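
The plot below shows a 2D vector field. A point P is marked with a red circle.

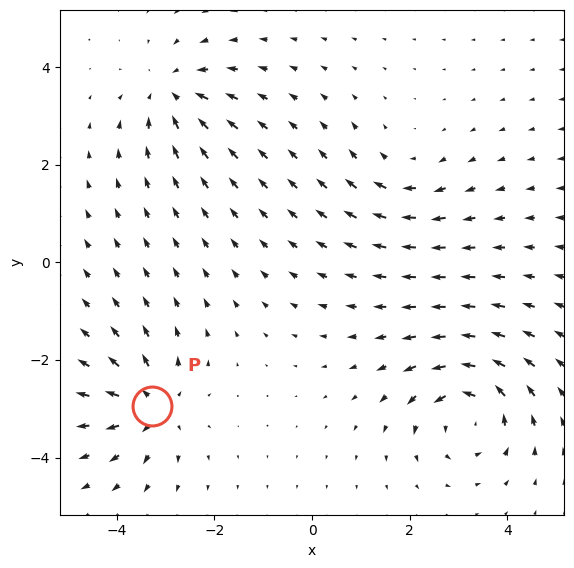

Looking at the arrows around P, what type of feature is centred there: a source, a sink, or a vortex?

source

At P (-3.3, -2.9) the arrows spread outward. Divergence about +5, curl ≈0 — positive divergence with near-zero curl is a source.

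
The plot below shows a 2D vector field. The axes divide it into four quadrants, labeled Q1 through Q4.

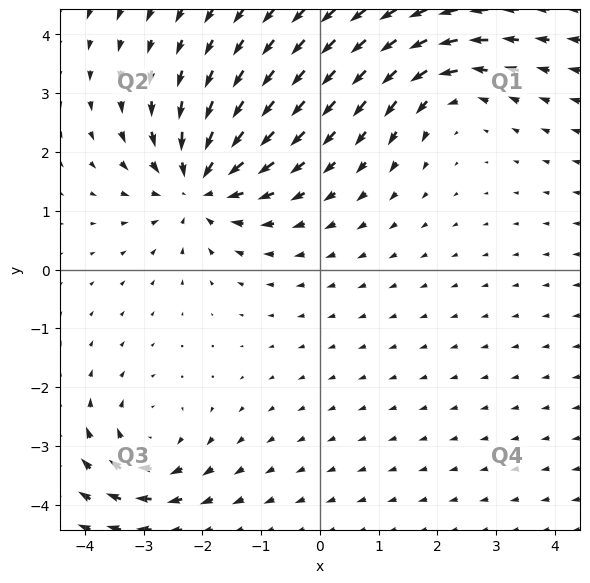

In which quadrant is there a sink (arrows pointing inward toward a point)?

The sink sits at approximately (-2.1, 1.4), which lies in quadrant Q2. The divergence there is about -4, negative as expected for a sink.

Q2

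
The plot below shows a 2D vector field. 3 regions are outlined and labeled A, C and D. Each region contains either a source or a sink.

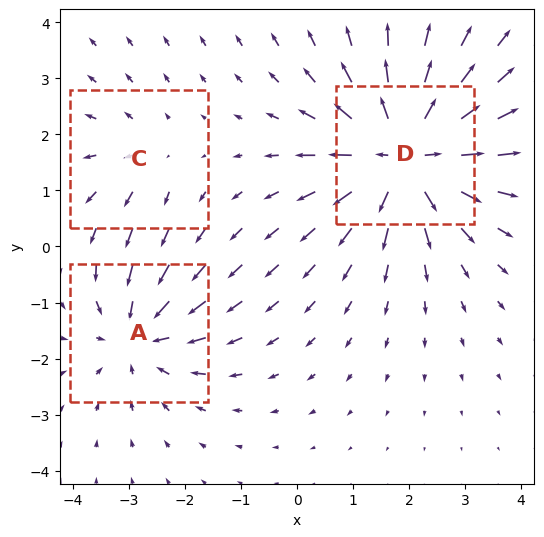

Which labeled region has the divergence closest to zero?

Divergence at each region's feature centre — A: about -3, C: about +2, D: about +5. Region C is closest to zero.

C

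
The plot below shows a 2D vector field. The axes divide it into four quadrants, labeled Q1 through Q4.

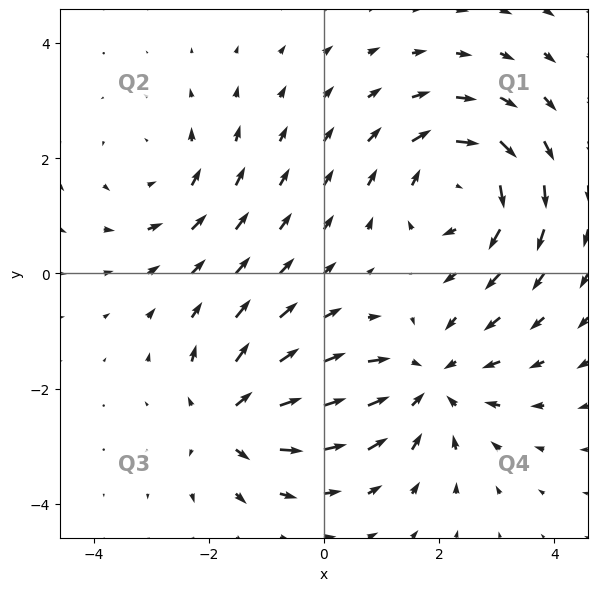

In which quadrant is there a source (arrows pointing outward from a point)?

Q3

The source sits at approximately (-1.6, -2.5), which lies in quadrant Q3. The divergence there is about +5, positive as expected for a source.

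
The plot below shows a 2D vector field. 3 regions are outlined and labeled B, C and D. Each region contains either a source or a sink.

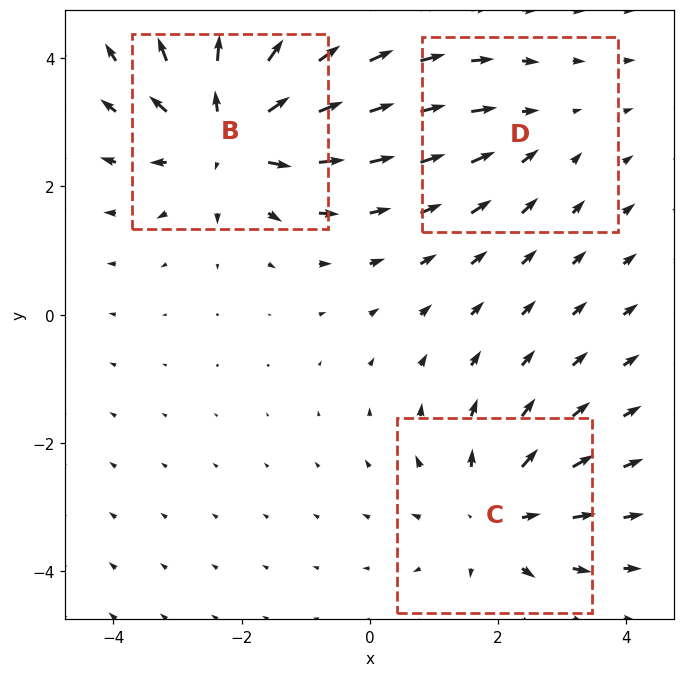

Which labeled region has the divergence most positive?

B

Divergence at each region's feature centre — B: about +5, C: about +3, D: about -2. Region B is most positive.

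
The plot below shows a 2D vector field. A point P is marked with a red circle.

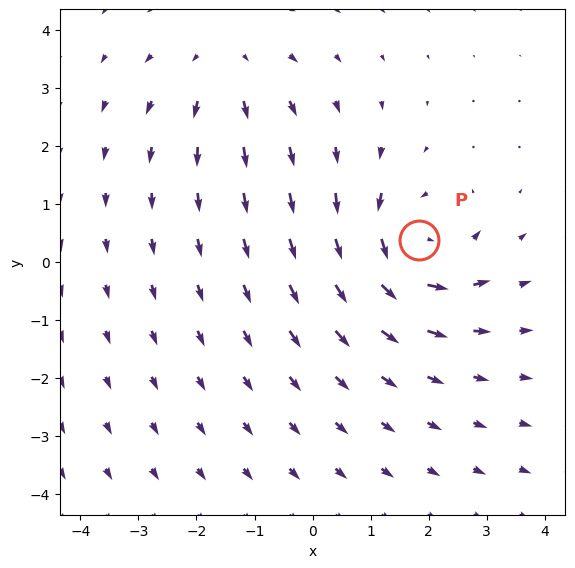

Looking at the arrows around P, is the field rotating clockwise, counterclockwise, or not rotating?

counterclockwise

Near P at (1.8, 0.4) the arrows circulate counterclockwise. The curl (z-component) there is about +6; positive curl means counterclockwise rotation.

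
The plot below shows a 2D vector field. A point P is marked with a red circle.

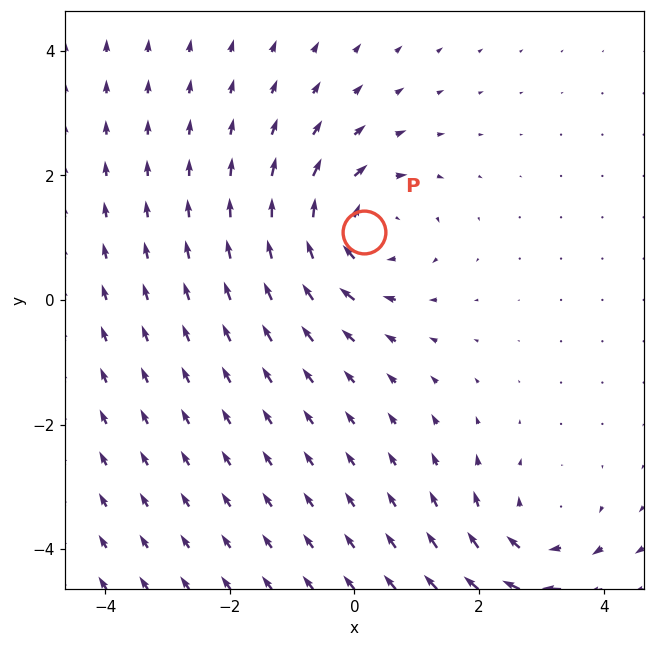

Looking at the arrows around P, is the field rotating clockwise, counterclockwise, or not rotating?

Near P at (0.2, 1.1) the arrows circulate clockwise. The curl (z-component) there is about -4; negative curl means clockwise rotation.

clockwise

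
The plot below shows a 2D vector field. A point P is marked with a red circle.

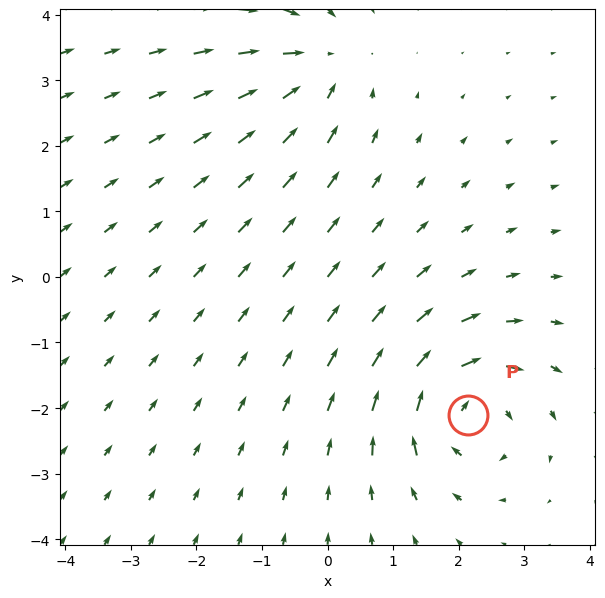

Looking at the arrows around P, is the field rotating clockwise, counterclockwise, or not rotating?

clockwise

Near P at (2.1, -2.1) the arrows circulate clockwise. The curl (z-component) there is about -6; negative curl means clockwise rotation.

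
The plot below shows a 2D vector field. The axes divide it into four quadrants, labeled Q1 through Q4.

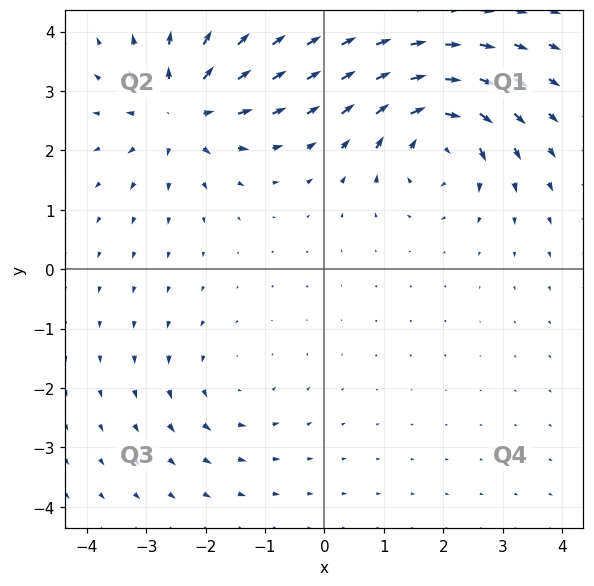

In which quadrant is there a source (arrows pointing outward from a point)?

The source sits at approximately (-2.4, 2.7), which lies in quadrant Q2. The divergence there is about +6, positive as expected for a source.

Q2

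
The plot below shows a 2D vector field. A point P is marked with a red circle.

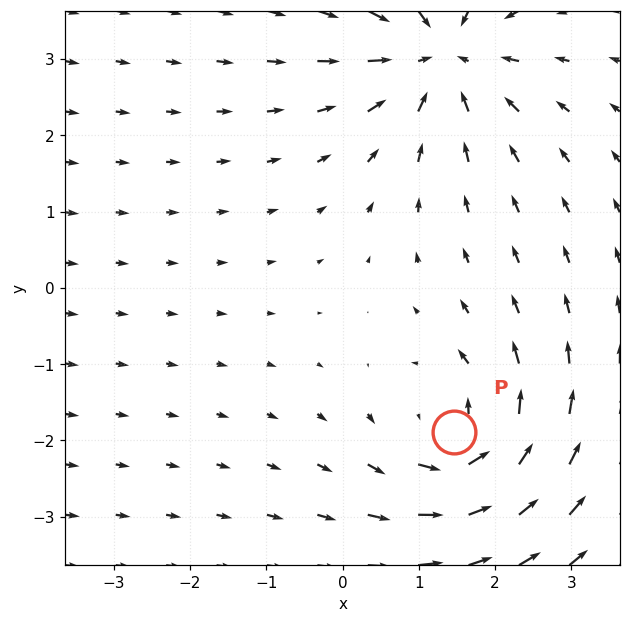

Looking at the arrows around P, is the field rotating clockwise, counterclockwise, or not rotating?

counterclockwise

Near P at (1.5, -1.9) the arrows circulate counterclockwise. The curl (z-component) there is about +4; positive curl means counterclockwise rotation.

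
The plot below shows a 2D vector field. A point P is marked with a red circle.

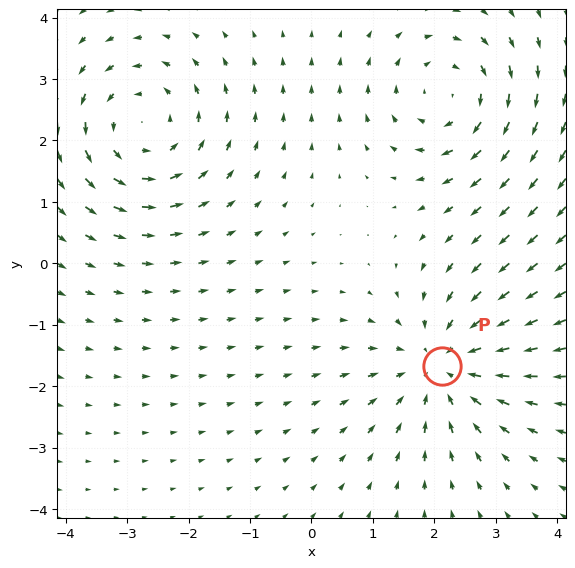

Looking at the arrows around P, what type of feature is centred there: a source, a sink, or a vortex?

sink

At P (2.1, -1.7) the arrows converge inward. Divergence about -4, curl ≈0 — negative divergence with near-zero curl is a sink.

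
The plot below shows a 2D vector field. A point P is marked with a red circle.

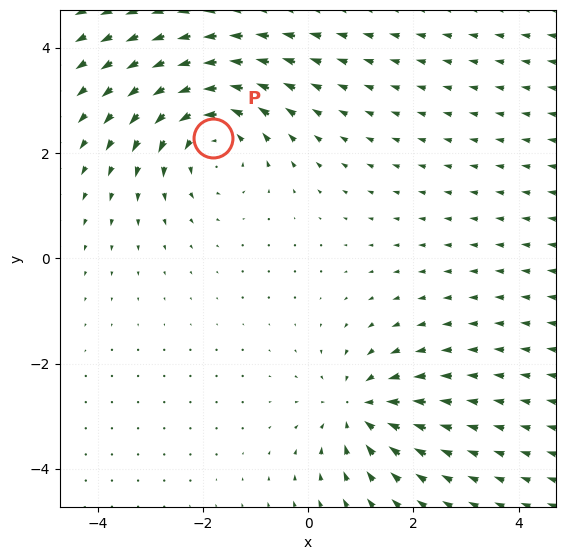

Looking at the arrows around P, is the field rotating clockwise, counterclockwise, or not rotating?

counterclockwise

Near P at (-1.8, 2.3) the arrows circulate counterclockwise. The curl (z-component) there is about +3; positive curl means counterclockwise rotation.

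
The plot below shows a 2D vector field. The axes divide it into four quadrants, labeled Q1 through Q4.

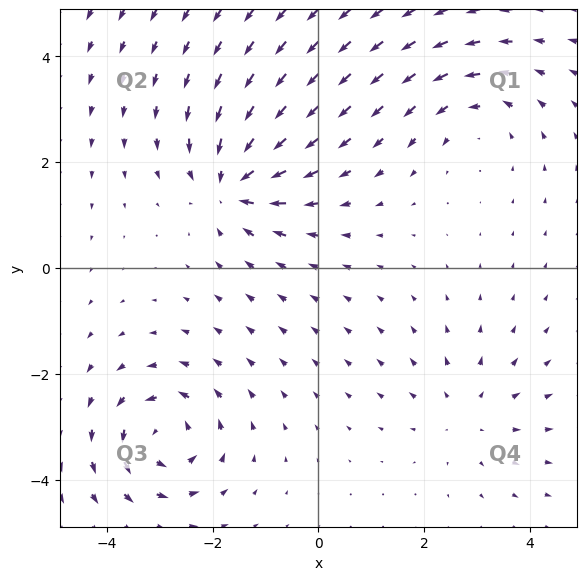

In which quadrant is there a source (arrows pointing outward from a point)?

The source sits at approximately (2.8, -2.8), which lies in quadrant Q4. The divergence there is about +2, positive as expected for a source.

Q4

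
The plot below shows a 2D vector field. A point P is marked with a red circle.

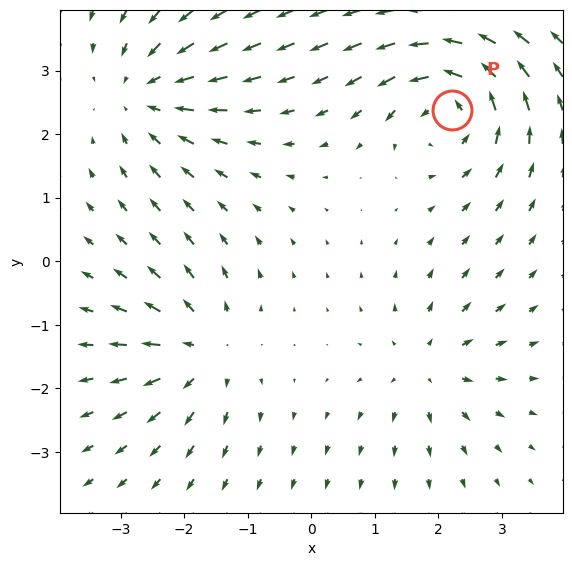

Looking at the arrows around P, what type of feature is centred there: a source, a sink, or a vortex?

vortex

At P (2.2, 2.4) the arrows circulate counterclockwise. Divergence ≈0, curl about +5 — near-zero divergence with nonzero curl is a vortex.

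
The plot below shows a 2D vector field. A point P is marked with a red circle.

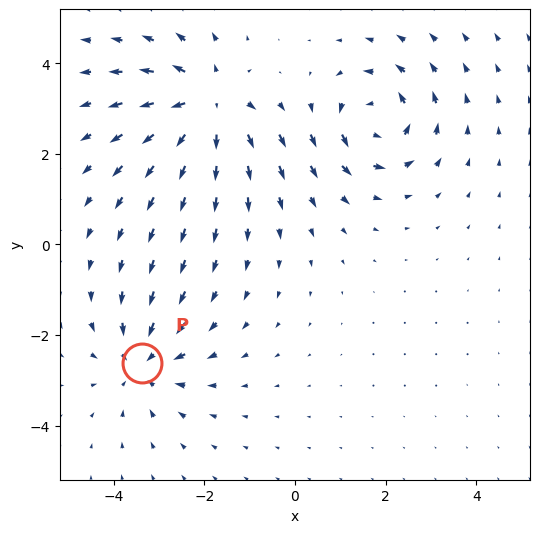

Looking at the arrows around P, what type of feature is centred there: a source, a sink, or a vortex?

sink

At P (-3.4, -2.6) the arrows converge inward. Divergence about -3, curl ≈0 — negative divergence with near-zero curl is a sink.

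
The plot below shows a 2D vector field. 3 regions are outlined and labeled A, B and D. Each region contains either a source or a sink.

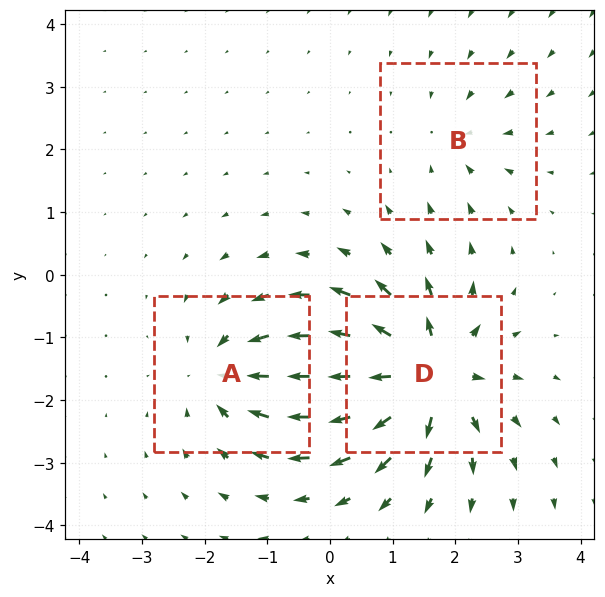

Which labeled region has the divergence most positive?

D

Divergence at each region's feature centre — A: about -4, B: about -2, D: about +7. Region D is most positive.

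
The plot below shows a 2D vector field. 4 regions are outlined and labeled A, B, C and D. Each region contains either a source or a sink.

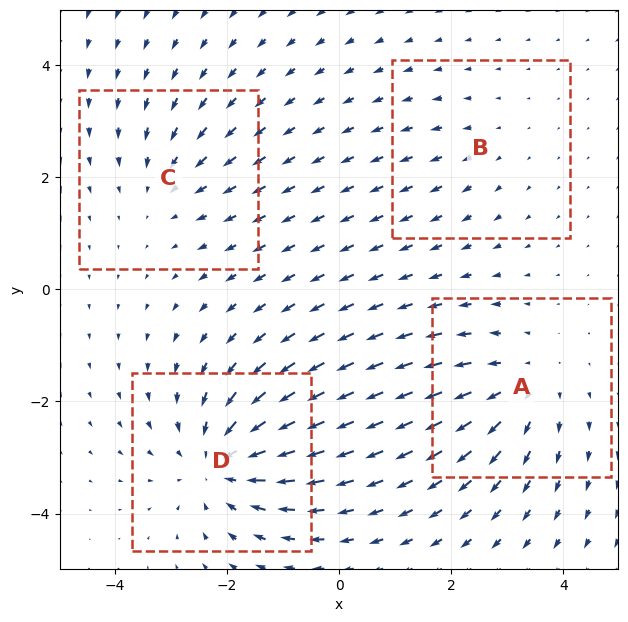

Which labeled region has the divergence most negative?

Divergence at each region's feature centre — A: about +4, B: about +2, C: about -3, D: about -5. Region D is most negative.

D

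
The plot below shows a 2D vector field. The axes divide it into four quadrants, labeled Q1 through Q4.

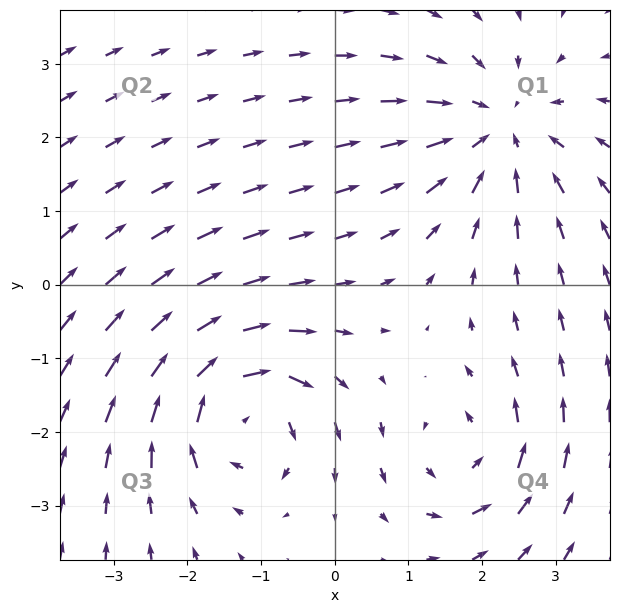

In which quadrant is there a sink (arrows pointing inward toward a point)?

The sink sits at approximately (2.2, 2.1), which lies in quadrant Q1. The divergence there is about -4, negative as expected for a sink.

Q1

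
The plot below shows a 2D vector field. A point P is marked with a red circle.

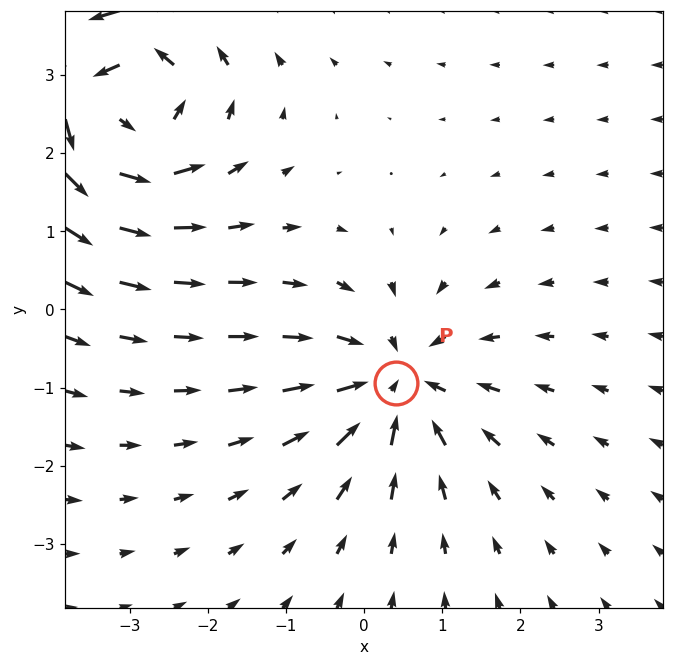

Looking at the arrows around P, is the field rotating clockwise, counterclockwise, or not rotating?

Near P at (0.4, -0.9) the arrows show no circulation. The curl there is ≈0.

not rotating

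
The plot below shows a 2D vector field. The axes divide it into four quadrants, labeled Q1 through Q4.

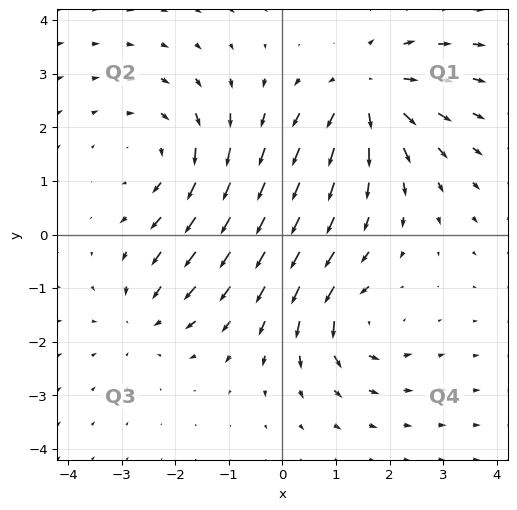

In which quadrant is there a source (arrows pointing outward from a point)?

The source sits at approximately (1.6, 2.6), which lies in quadrant Q1. The divergence there is about +4, positive as expected for a source.

Q1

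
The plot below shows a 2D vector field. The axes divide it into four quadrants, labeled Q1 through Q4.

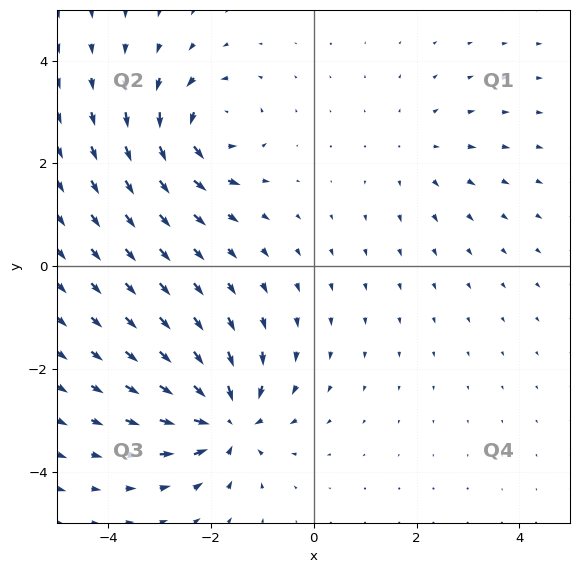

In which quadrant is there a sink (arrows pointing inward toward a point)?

Q3

The sink sits at approximately (-1.7, -3.0), which lies in quadrant Q3. The divergence there is about -7, negative as expected for a sink.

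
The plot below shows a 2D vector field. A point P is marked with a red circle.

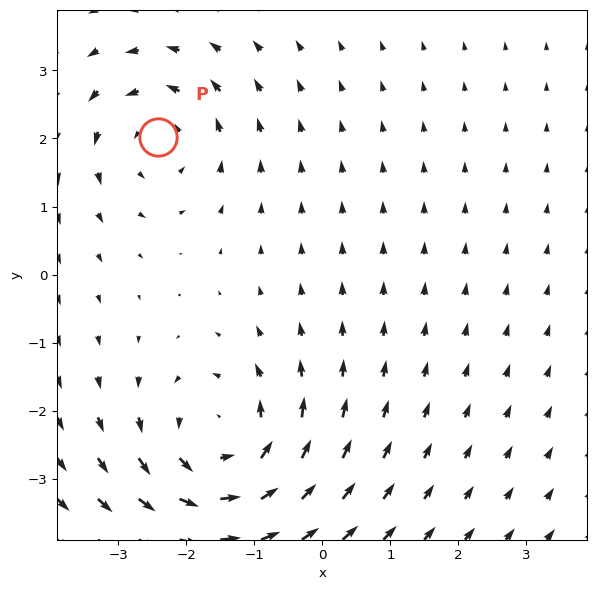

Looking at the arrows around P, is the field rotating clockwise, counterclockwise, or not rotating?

counterclockwise

Near P at (-2.4, 2.0) the arrows circulate counterclockwise. The curl (z-component) there is about +3; positive curl means counterclockwise rotation.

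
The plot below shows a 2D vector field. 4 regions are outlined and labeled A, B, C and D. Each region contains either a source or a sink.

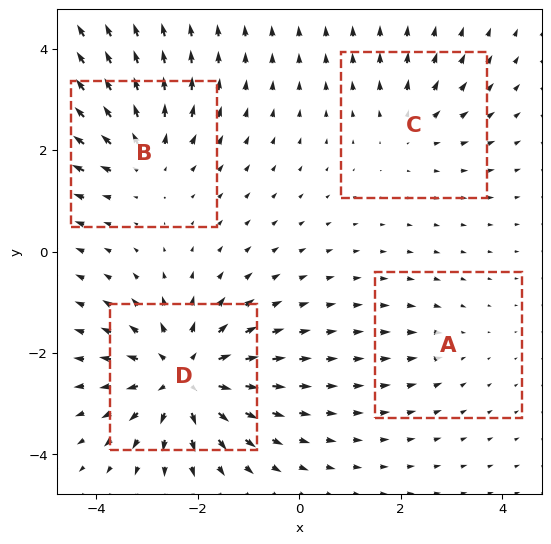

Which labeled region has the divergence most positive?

Divergence at each region's feature centre — A: about -2, B: about +4, C: about +3, D: about +7. Region D is most positive.

D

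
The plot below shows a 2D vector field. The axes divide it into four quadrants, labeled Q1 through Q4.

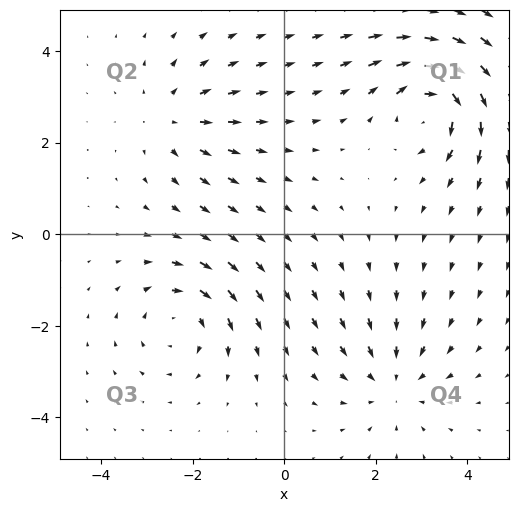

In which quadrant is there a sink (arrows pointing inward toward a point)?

The sink sits at approximately (2.4, -3.3), which lies in quadrant Q4. The divergence there is about -3, negative as expected for a sink.

Q4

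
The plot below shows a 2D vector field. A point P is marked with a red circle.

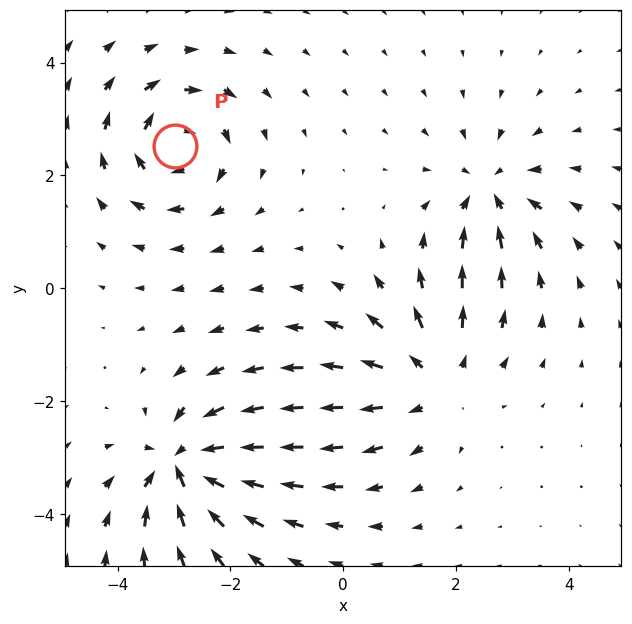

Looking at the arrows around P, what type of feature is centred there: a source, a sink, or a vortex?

vortex

At P (-3.0, 2.5) the arrows circulate clockwise. Divergence ≈0, curl about -4 — near-zero divergence with nonzero curl is a vortex.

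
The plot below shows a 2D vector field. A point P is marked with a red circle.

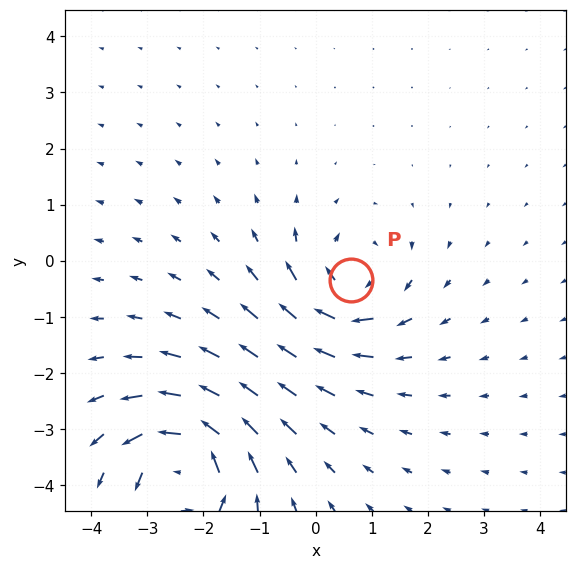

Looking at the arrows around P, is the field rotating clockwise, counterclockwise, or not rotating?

clockwise

Near P at (0.6, -0.3) the arrows circulate clockwise. The curl (z-component) there is about -4; negative curl means clockwise rotation.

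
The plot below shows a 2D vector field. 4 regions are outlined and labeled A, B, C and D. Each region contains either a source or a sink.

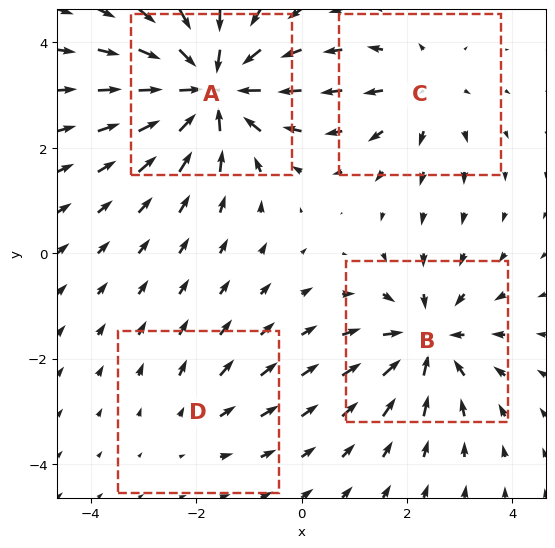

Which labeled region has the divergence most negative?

A

Divergence at each region's feature centre — A: about -7, B: about -5, C: about +3, D: about +2. Region A is most negative.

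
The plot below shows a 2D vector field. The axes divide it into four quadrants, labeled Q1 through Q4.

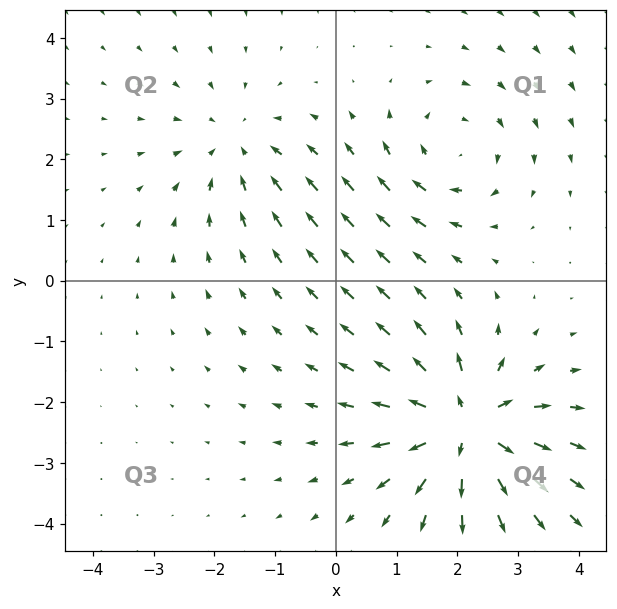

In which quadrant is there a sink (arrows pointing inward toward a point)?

The sink sits at approximately (-1.6, 2.2), which lies in quadrant Q2. The divergence there is about -3, negative as expected for a sink.

Q2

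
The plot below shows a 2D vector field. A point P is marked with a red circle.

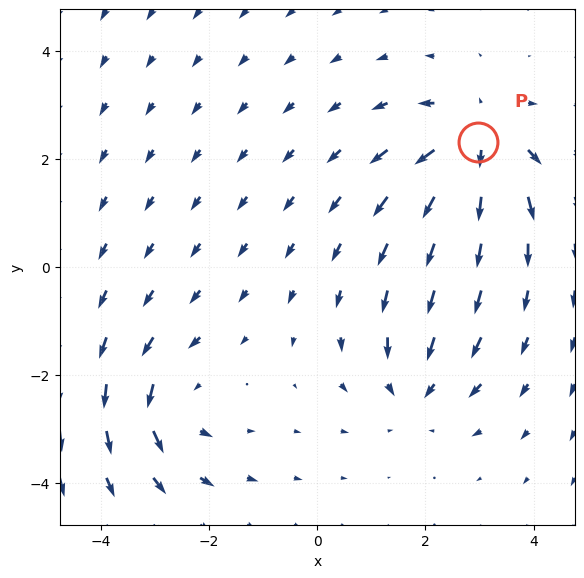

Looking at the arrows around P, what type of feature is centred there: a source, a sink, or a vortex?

source

At P (3.0, 2.3) the arrows spread outward. Divergence about +4, curl ≈0 — positive divergence with near-zero curl is a source.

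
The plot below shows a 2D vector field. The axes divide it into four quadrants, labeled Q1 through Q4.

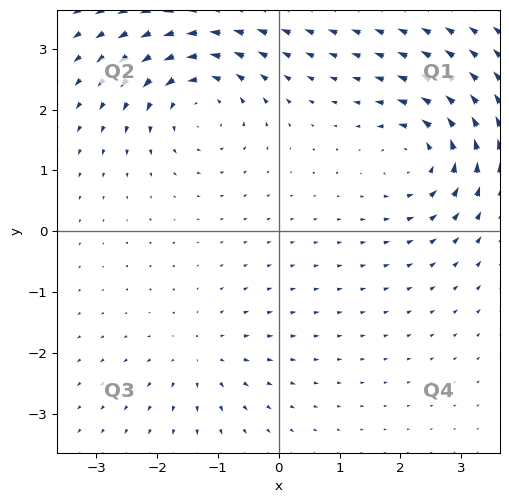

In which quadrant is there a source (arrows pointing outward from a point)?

The source sits at approximately (-1.3, -2.0), which lies in quadrant Q3. The divergence there is about +3, positive as expected for a source.

Q3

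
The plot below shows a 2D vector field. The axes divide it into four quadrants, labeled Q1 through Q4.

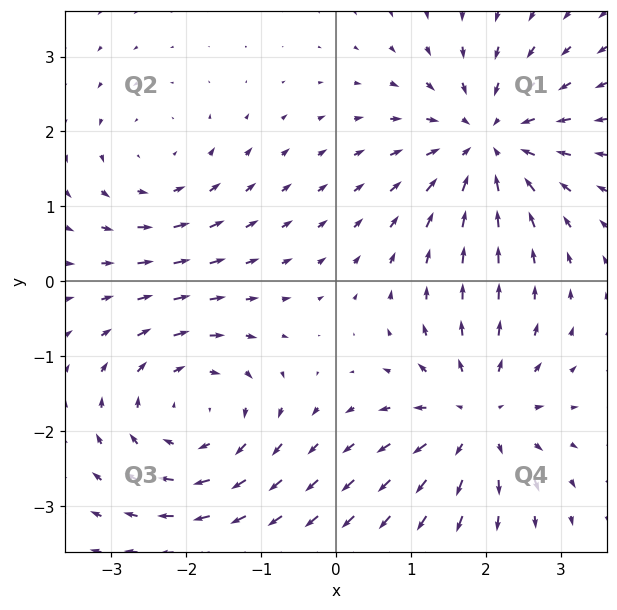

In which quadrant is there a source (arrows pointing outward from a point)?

Q4

The source sits at approximately (1.9, -1.8), which lies in quadrant Q4. The divergence there is about +5, positive as expected for a source.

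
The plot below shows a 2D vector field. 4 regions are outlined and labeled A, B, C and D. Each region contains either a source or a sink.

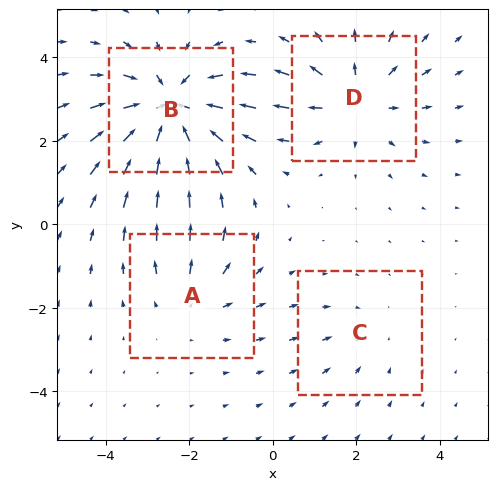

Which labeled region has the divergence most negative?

B

Divergence at each region's feature centre — A: about +3, B: about -6, C: about -2, D: about +4. Region B is most negative.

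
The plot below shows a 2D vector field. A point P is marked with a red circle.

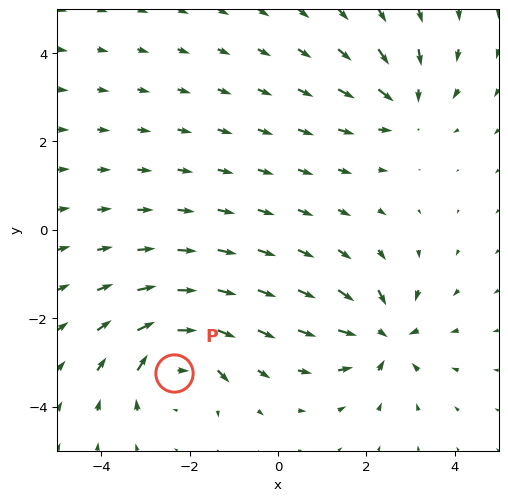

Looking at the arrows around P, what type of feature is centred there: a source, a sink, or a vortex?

vortex

At P (-2.3, -3.2) the arrows circulate clockwise. Divergence ≈0, curl about -5 — near-zero divergence with nonzero curl is a vortex.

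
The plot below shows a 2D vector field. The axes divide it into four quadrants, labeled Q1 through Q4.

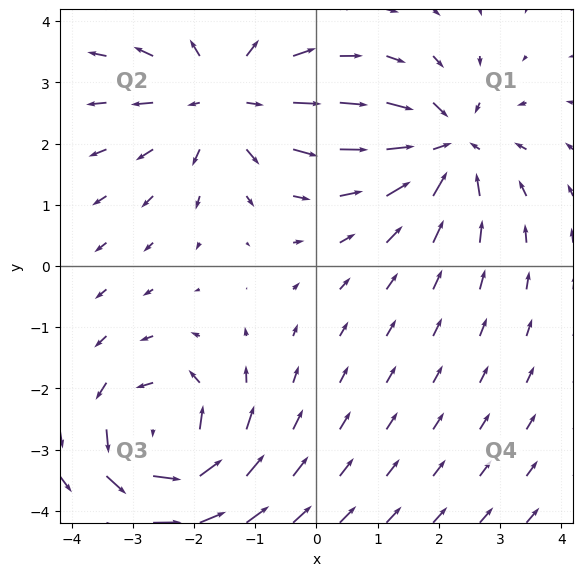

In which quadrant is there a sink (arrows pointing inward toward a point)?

Q1

The sink sits at approximately (2.1, 2.0), which lies in quadrant Q1. The divergence there is about -4, negative as expected for a sink.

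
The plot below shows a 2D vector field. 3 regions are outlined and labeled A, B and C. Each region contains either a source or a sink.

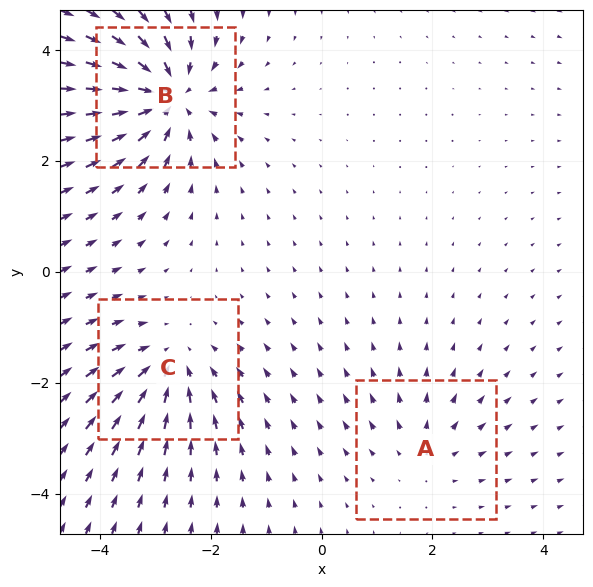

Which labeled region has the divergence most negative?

B

Divergence at each region's feature centre — A: about +2, B: about -6, C: about -4. Region B is most negative.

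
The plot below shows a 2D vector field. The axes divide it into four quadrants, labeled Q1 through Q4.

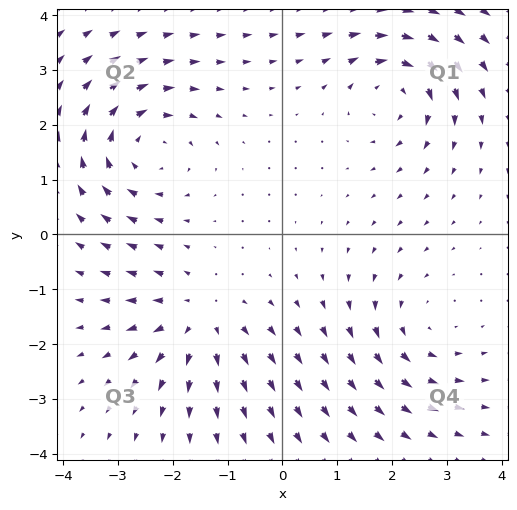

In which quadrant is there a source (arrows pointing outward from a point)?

The source sits at approximately (-1.5, -1.6), which lies in quadrant Q3. The divergence there is about +4, positive as expected for a source.

Q3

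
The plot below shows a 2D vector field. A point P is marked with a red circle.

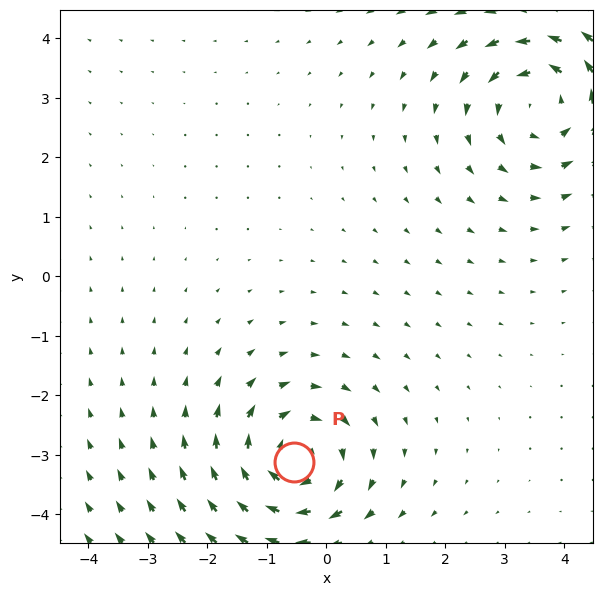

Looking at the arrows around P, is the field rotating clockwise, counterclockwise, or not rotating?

Near P at (-0.5, -3.1) the arrows circulate clockwise. The curl (z-component) there is about -4; negative curl means clockwise rotation.

clockwise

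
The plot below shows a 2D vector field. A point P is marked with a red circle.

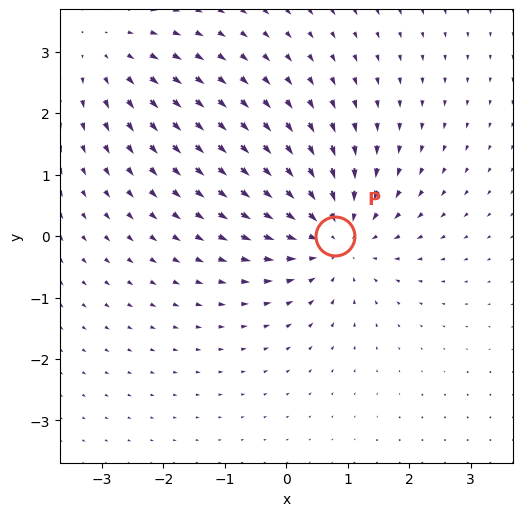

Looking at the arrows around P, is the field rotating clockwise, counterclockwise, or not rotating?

not rotating

Near P at (0.8, -0.0) the arrows show no circulation. The curl there is ≈0.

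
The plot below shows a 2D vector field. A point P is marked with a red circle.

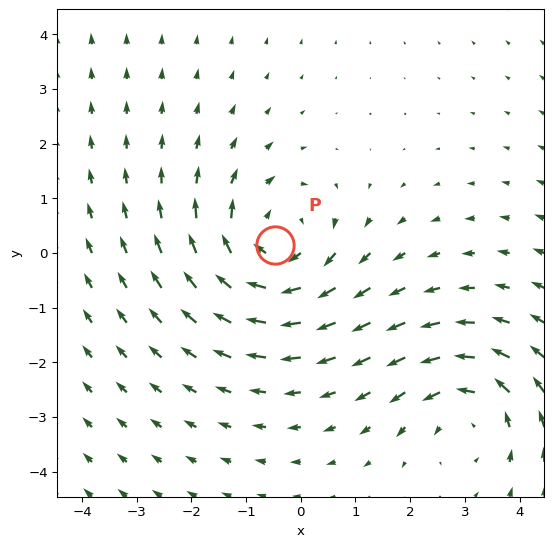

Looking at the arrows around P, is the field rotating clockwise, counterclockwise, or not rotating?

clockwise

Near P at (-0.5, 0.1) the arrows circulate clockwise. The curl (z-component) there is about -3; negative curl means clockwise rotation.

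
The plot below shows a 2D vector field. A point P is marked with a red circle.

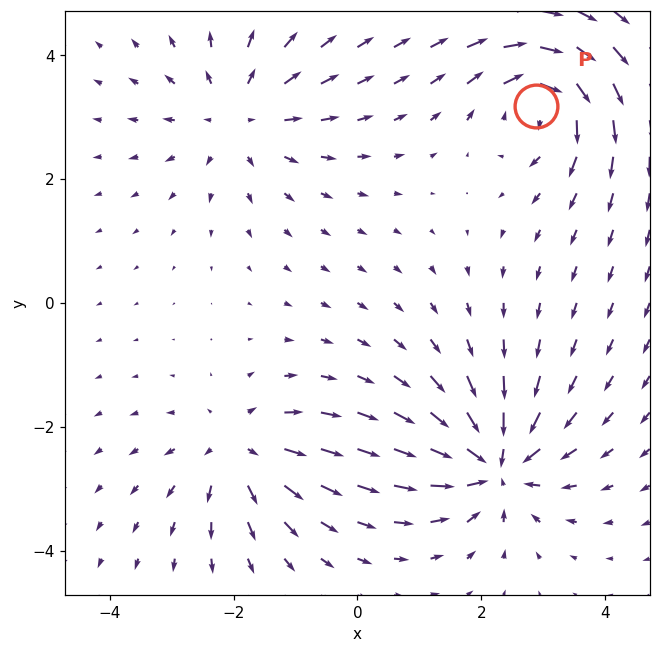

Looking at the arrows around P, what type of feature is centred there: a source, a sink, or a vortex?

vortex

At P (2.9, 3.2) the arrows circulate clockwise. Divergence ≈0, curl about -5 — near-zero divergence with nonzero curl is a vortex.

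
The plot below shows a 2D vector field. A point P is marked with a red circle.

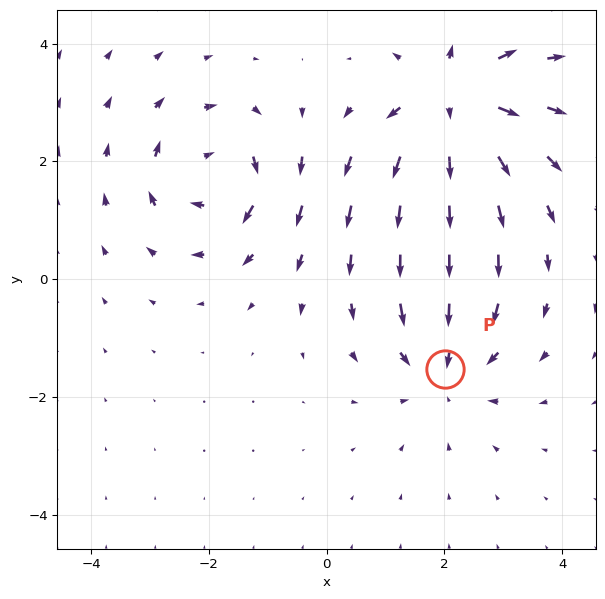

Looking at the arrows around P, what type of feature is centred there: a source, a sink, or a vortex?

sink

At P (2.0, -1.5) the arrows converge inward. Divergence about -3, curl ≈0 — negative divergence with near-zero curl is a sink.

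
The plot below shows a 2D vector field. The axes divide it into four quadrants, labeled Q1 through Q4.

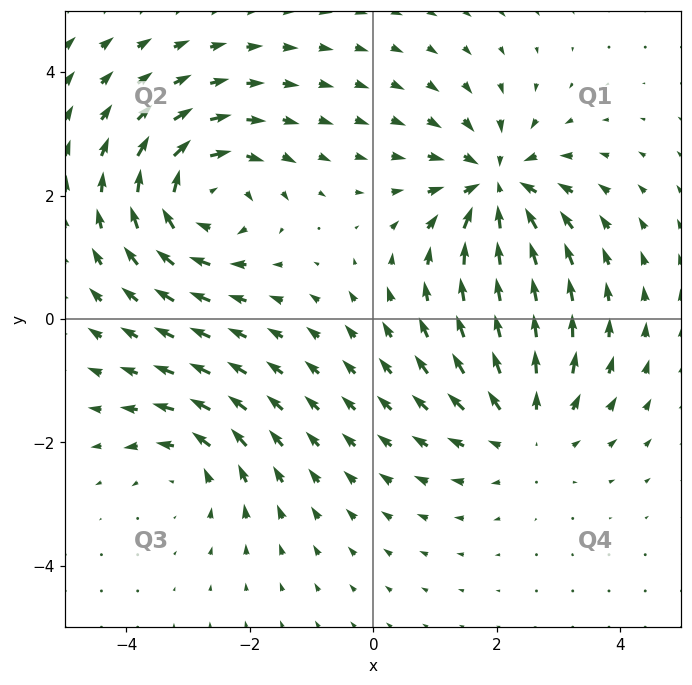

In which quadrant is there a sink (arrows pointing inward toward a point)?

The sink sits at approximately (2.0, 2.1), which lies in quadrant Q1. The divergence there is about -6, negative as expected for a sink.

Q1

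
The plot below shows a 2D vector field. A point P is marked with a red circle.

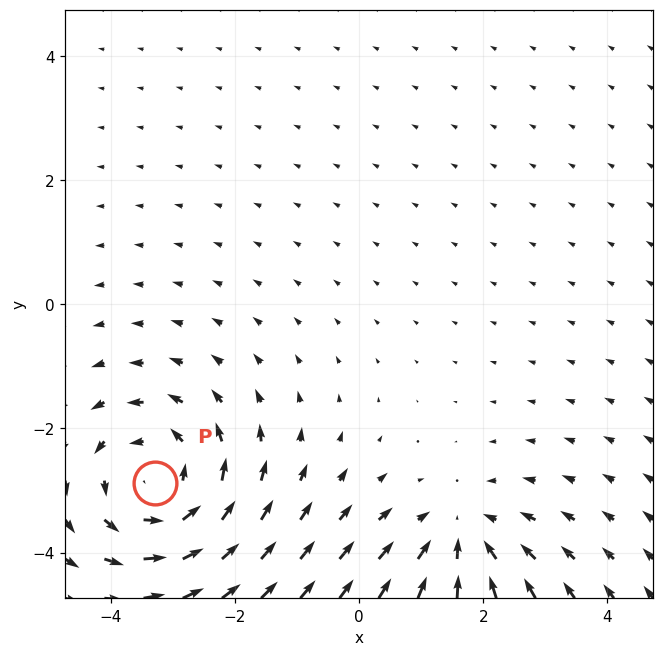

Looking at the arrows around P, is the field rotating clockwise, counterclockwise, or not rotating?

Near P at (-3.3, -2.9) the arrows circulate counterclockwise. The curl (z-component) there is about +3; positive curl means counterclockwise rotation.

counterclockwise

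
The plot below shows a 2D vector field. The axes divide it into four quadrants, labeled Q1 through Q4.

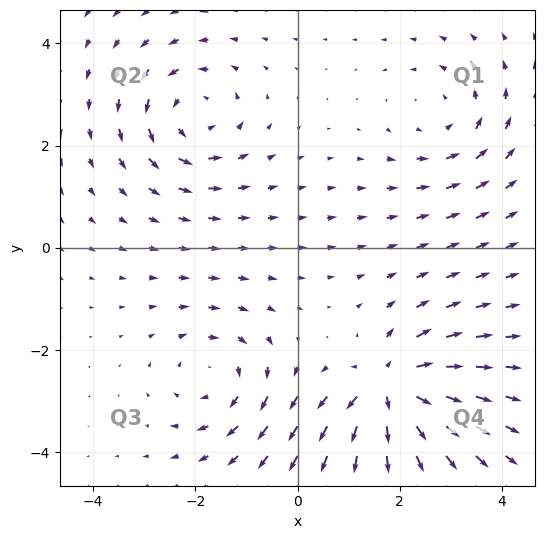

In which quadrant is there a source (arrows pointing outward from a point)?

The source sits at approximately (1.8, -2.7), which lies in quadrant Q4. The divergence there is about +7, positive as expected for a source.

Q4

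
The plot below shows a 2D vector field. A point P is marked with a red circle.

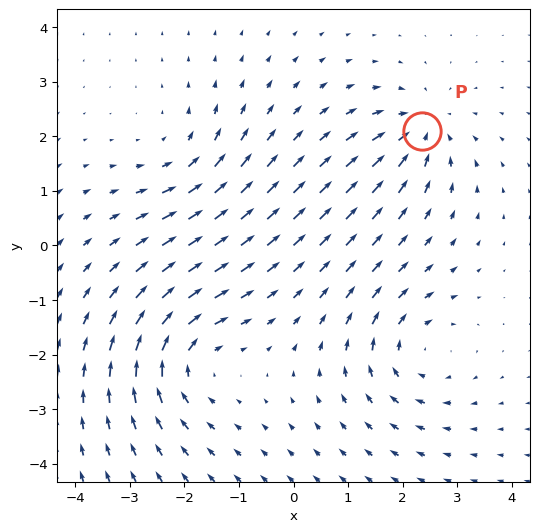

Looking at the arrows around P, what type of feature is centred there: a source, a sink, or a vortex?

At P (2.3, 2.1) the arrows converge inward. Divergence about -5, curl ≈0 — negative divergence with near-zero curl is a sink.

sink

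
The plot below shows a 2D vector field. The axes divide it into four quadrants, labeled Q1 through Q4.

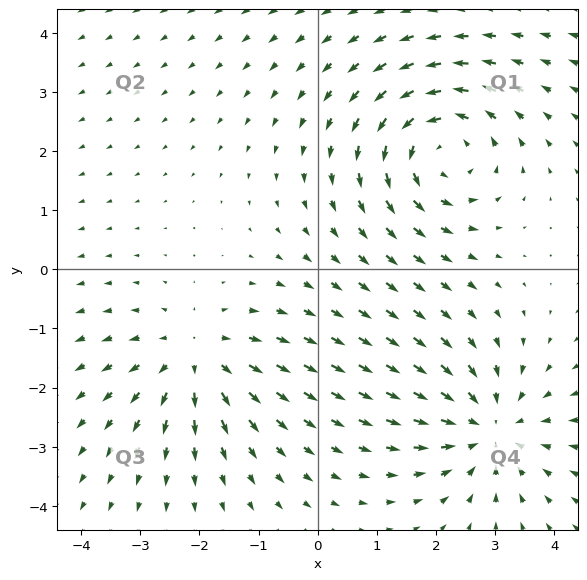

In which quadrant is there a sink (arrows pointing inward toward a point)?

Q4

The sink sits at approximately (2.9, -2.7), which lies in quadrant Q4. The divergence there is about -4, negative as expected for a sink.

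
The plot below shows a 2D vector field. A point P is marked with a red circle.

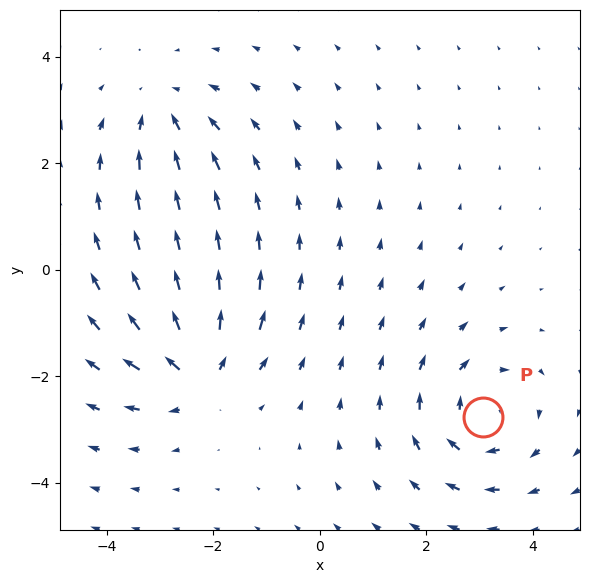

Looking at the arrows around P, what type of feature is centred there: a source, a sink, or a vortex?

vortex

At P (3.1, -2.8) the arrows circulate clockwise. Divergence ≈0, curl about -4 — near-zero divergence with nonzero curl is a vortex.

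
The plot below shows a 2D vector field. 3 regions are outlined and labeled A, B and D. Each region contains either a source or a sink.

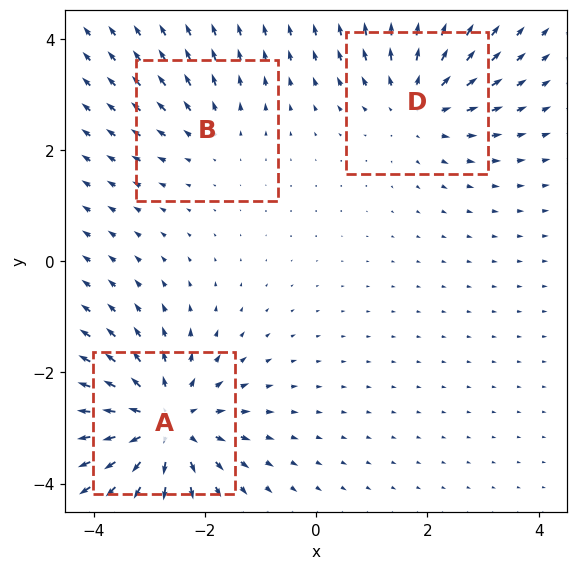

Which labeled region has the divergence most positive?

A

Divergence at each region's feature centre — A: about +5, B: about +2, D: about +3. Region A is most positive.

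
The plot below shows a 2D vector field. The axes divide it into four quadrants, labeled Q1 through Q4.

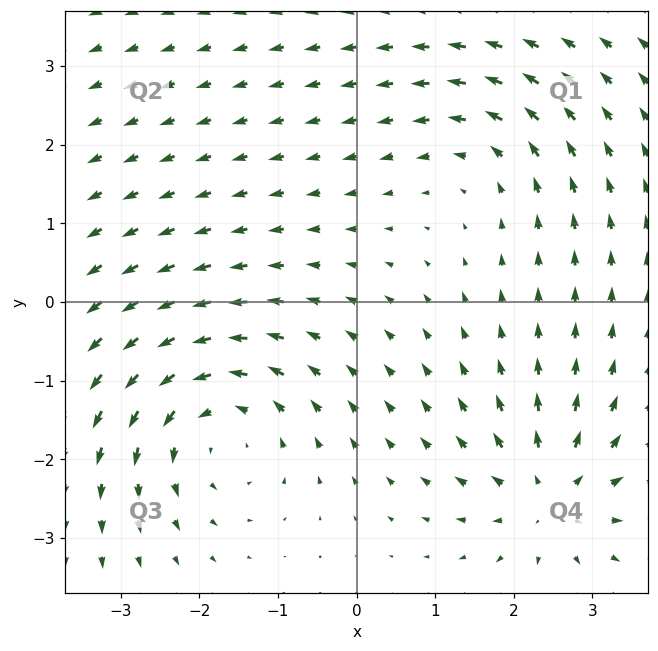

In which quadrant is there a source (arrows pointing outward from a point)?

Q4

The source sits at approximately (2.5, -2.5), which lies in quadrant Q4. The divergence there is about +4, positive as expected for a source.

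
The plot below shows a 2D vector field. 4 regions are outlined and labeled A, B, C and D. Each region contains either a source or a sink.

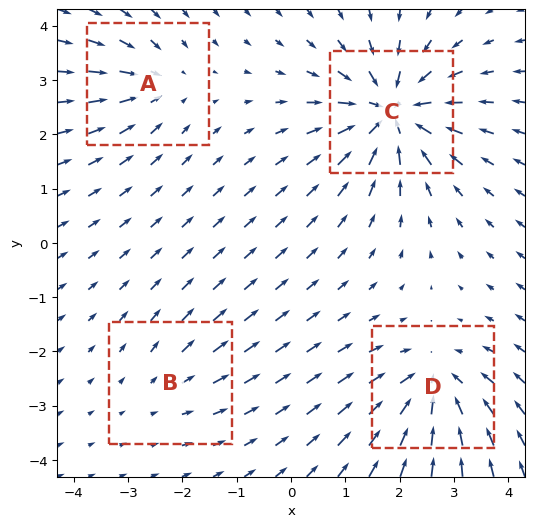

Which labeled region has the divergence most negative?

C

Divergence at each region's feature centre — A: about -4, B: about +2, C: about -8, D: about -6. Region C is most negative.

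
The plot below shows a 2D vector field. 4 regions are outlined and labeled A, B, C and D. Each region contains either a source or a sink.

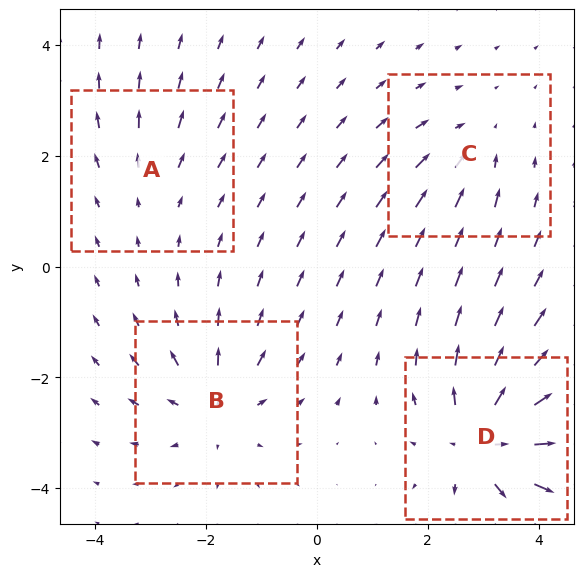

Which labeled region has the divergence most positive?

Divergence at each region's feature centre — A: about +2, B: about +5, C: about -3, D: about +8. Region D is most positive.

D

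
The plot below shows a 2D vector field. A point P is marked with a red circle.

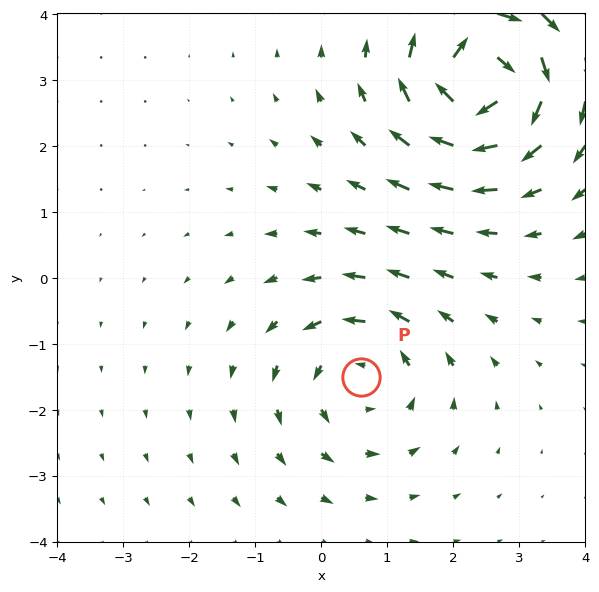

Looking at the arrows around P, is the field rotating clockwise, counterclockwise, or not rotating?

Near P at (0.6, -1.5) the arrows circulate counterclockwise. The curl (z-component) there is about +3; positive curl means counterclockwise rotation.

counterclockwise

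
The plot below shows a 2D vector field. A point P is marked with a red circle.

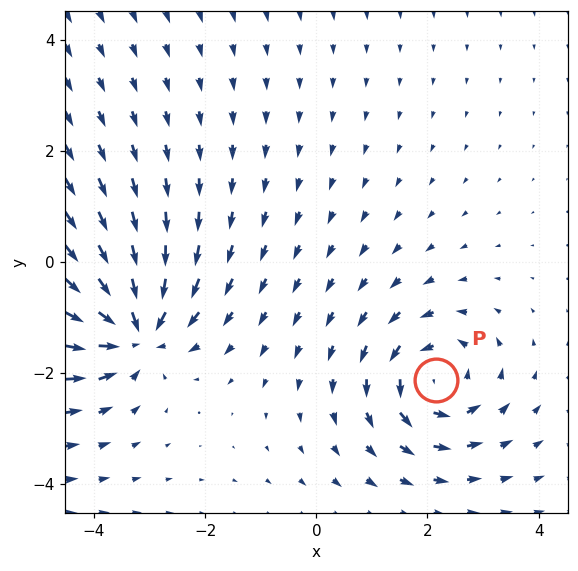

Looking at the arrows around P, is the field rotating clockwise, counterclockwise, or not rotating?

counterclockwise

Near P at (2.2, -2.1) the arrows circulate counterclockwise. The curl (z-component) there is about +5; positive curl means counterclockwise rotation.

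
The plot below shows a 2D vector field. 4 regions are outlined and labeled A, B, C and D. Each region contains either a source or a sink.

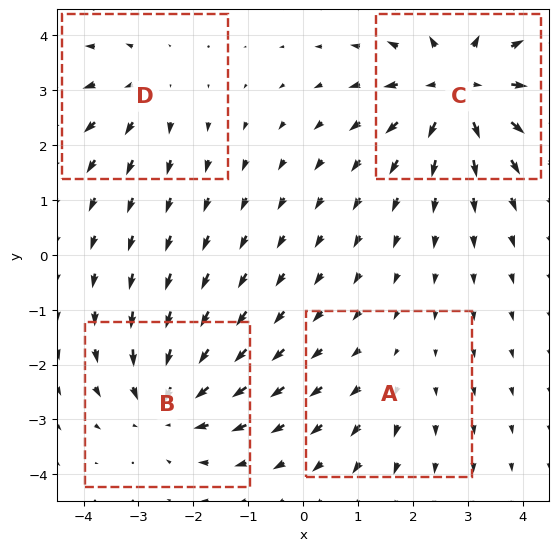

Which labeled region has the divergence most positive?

Divergence at each region's feature centre — A: about +2, B: about -5, C: about +7, D: about +3. Region C is most positive.

C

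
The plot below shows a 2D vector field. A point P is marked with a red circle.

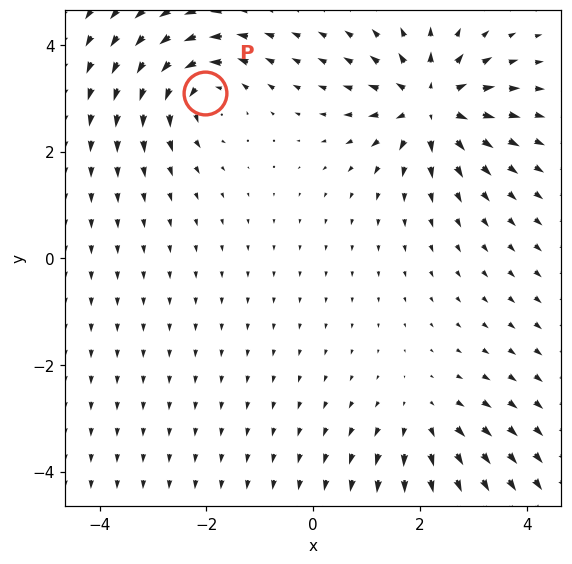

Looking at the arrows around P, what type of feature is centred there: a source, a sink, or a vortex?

vortex

At P (-2.0, 3.1) the arrows circulate counterclockwise. Divergence ≈0, curl about +4 — near-zero divergence with nonzero curl is a vortex.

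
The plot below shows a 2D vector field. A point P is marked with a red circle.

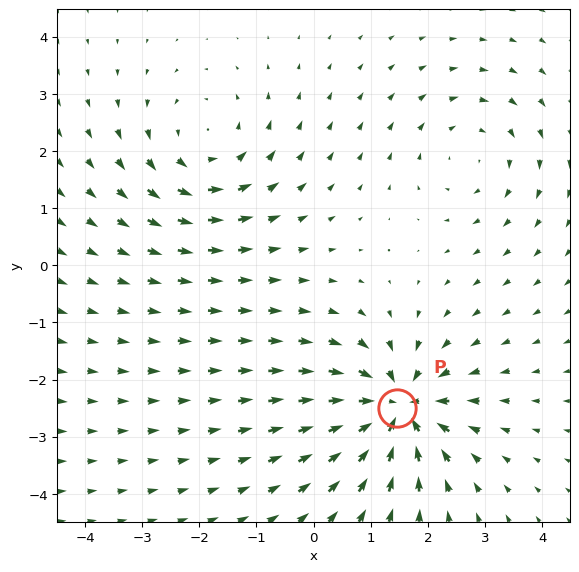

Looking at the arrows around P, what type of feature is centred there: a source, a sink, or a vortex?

sink

At P (1.5, -2.5) the arrows converge inward. Divergence about -6, curl ≈0 — negative divergence with near-zero curl is a sink.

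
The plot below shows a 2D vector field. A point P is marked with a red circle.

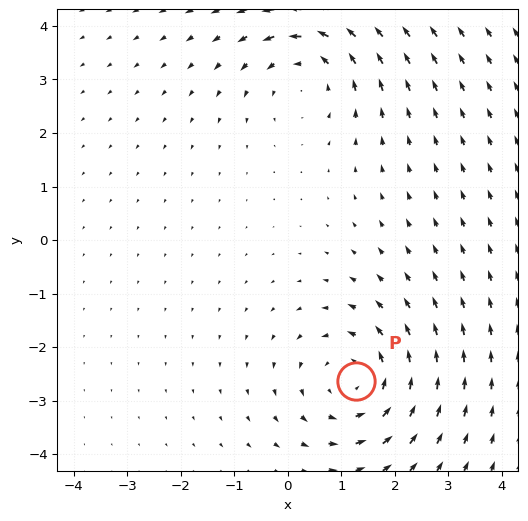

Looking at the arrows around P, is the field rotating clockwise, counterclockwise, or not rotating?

Near P at (1.3, -2.6) the arrows circulate counterclockwise. The curl (z-component) there is about +4; positive curl means counterclockwise rotation.

counterclockwise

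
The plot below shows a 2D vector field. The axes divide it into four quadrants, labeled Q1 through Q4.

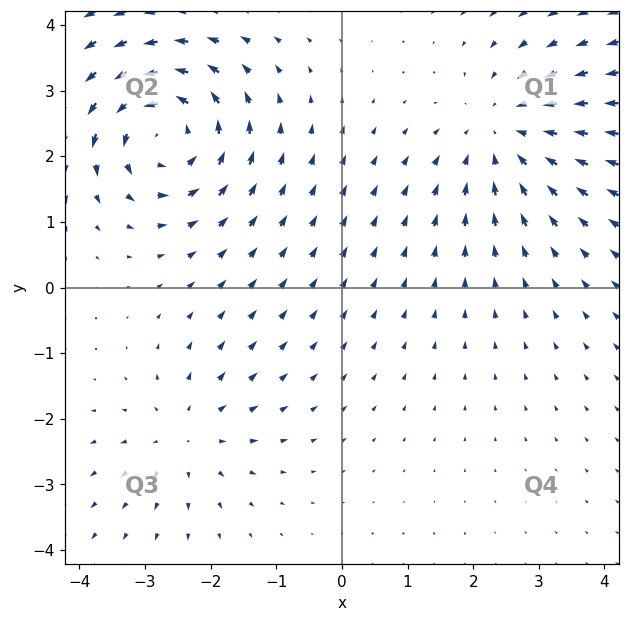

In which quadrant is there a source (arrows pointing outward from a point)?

The source sits at approximately (-2.4, -2.3), which lies in quadrant Q3. The divergence there is about +3, positive as expected for a source.

Q3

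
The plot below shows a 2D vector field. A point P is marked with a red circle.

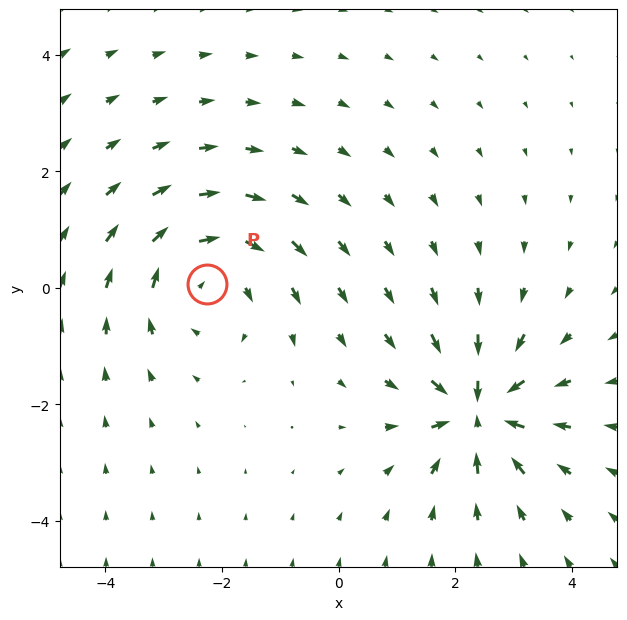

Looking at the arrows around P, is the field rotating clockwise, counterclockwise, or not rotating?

Near P at (-2.3, 0.1) the arrows circulate clockwise. The curl (z-component) there is about -4; negative curl means clockwise rotation.

clockwise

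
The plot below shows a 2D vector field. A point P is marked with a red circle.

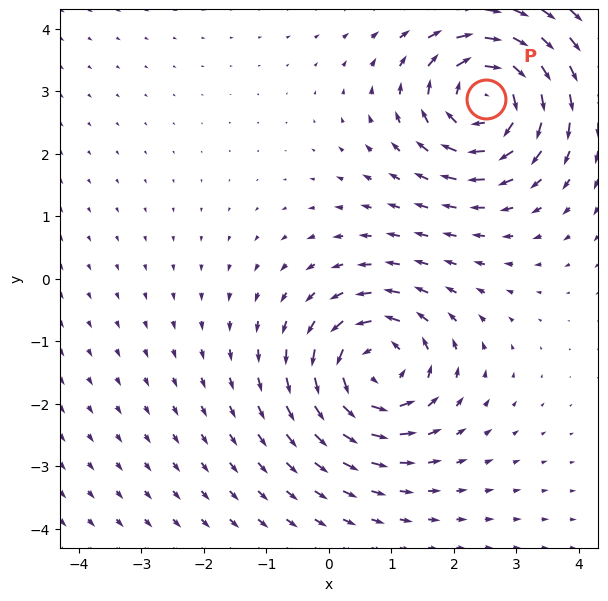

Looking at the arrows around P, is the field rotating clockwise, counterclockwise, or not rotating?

clockwise

Near P at (2.5, 2.9) the arrows circulate clockwise. The curl (z-component) there is about -7; negative curl means clockwise rotation.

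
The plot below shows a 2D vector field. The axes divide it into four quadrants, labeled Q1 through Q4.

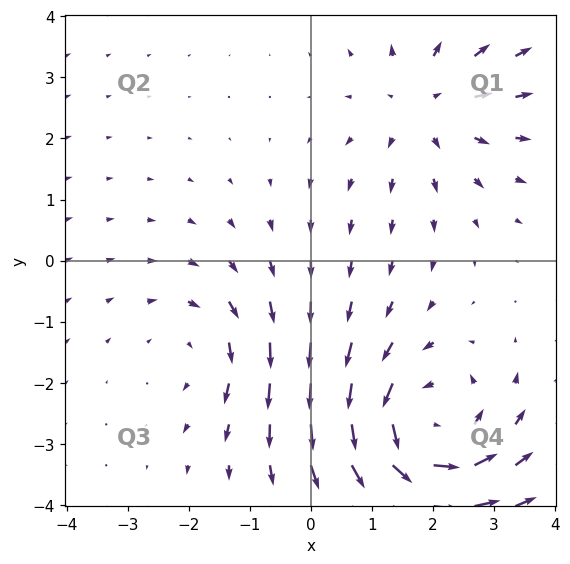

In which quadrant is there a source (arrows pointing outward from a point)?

The source sits at approximately (1.9, 2.5), which lies in quadrant Q1. The divergence there is about +3, positive as expected for a source.

Q1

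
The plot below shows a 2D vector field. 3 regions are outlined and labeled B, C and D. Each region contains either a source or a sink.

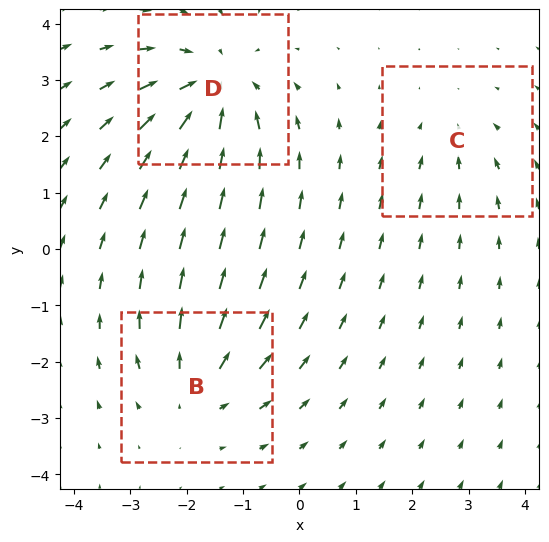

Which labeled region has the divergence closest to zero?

Divergence at each region's feature centre — B: about +3, C: about -2, D: about -4. Region C is closest to zero.

C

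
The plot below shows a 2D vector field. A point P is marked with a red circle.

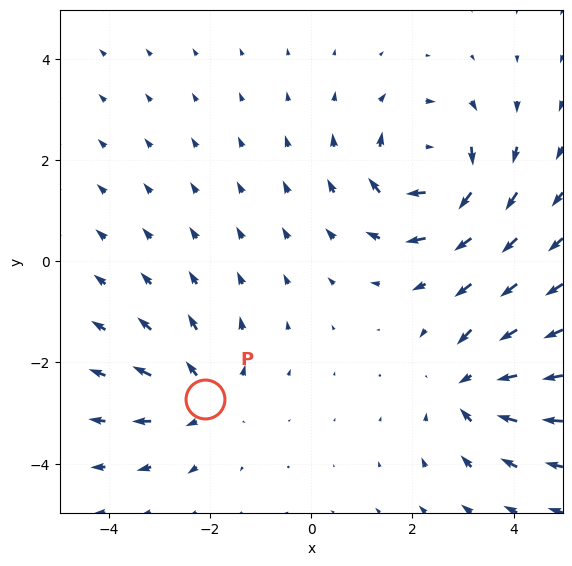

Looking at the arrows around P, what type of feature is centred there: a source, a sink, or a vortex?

source

At P (-2.1, -2.7) the arrows spread outward. Divergence about +4, curl ≈0 — positive divergence with near-zero curl is a source.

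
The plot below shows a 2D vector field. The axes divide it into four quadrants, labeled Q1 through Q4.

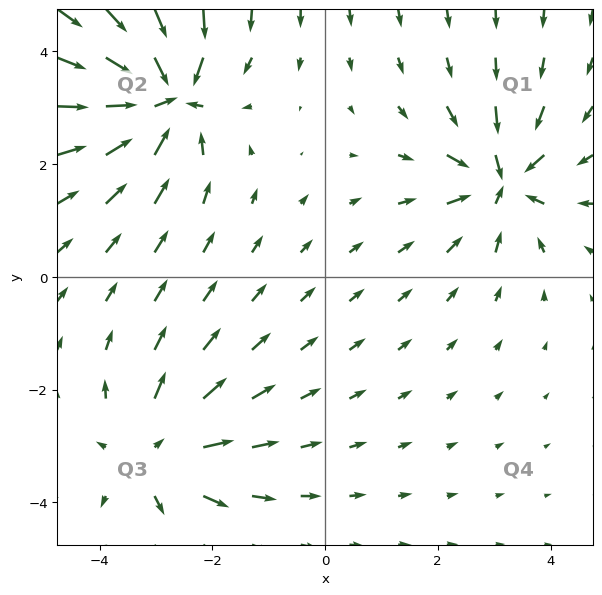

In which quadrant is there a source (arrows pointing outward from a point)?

Q3

The source sits at approximately (-3.0, -3.1), which lies in quadrant Q3. The divergence there is about +4, positive as expected for a source.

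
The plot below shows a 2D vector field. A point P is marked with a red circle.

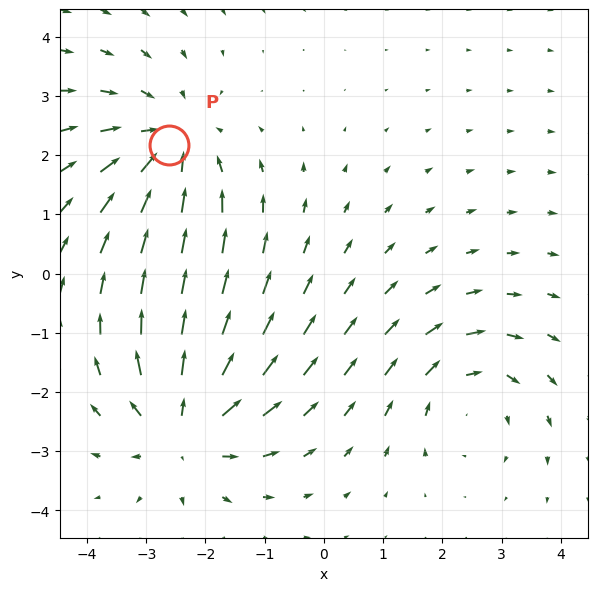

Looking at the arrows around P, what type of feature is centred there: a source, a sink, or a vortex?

sink

At P (-2.6, 2.2) the arrows converge inward. Divergence about -4, curl ≈0 — negative divergence with near-zero curl is a sink.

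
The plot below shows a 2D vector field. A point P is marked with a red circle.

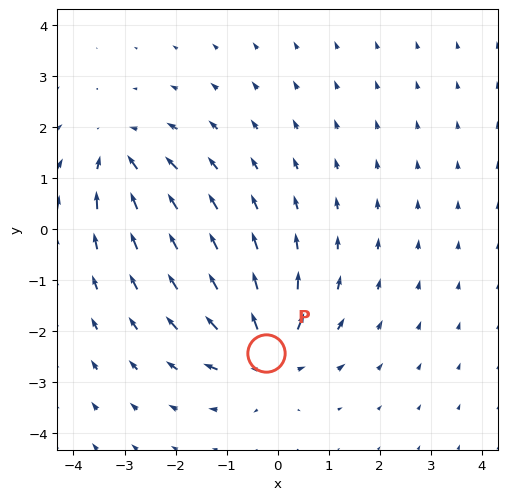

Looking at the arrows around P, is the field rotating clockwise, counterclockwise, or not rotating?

not rotating

Near P at (-0.2, -2.4) the arrows show no circulation. The curl there is ≈0.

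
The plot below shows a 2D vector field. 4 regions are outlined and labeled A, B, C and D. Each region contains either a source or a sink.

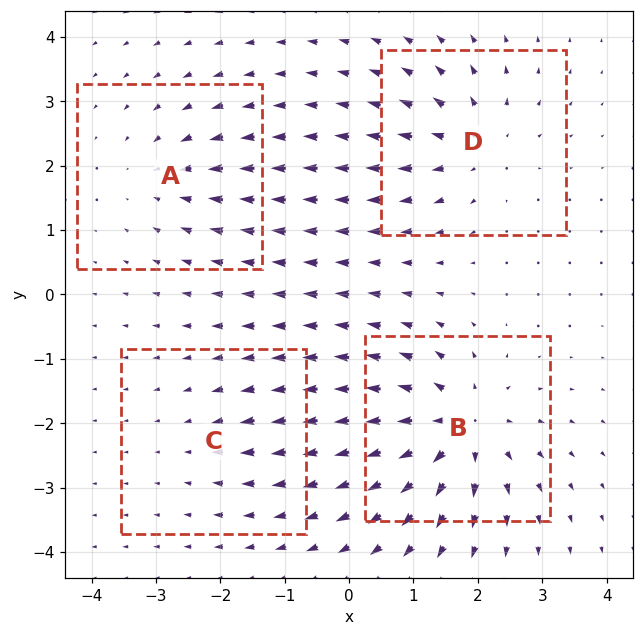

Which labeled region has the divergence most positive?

Divergence at each region's feature centre — A: about -4, B: about +7, C: about -2, D: about +5. Region B is most positive.

B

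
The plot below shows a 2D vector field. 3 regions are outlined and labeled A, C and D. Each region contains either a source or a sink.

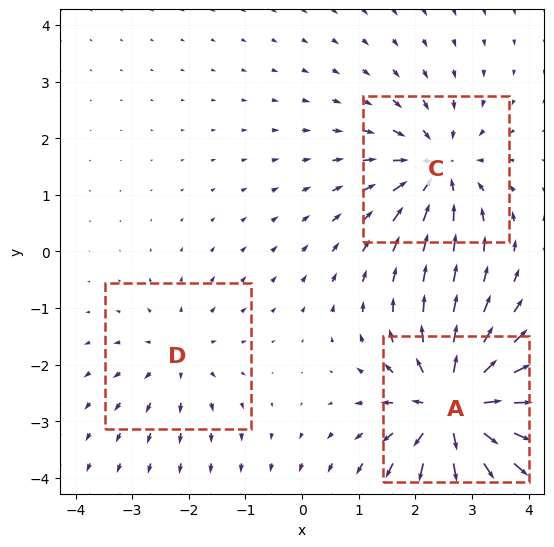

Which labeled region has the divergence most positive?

A

Divergence at each region's feature centre — A: about +6, C: about -4, D: about +2. Region A is most positive.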